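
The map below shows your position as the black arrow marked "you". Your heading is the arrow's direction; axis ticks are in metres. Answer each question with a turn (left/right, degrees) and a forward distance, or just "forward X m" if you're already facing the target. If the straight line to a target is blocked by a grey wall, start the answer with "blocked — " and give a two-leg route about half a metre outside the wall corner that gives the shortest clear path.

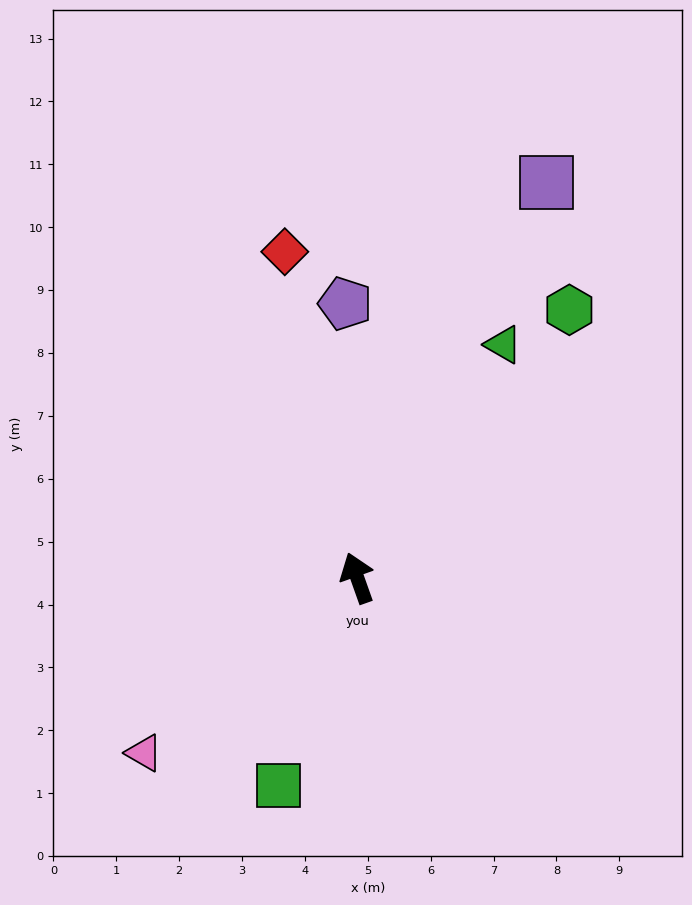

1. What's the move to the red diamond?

turn right 7°, forward 5.3 m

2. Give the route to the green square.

turn left 140°, forward 3.5 m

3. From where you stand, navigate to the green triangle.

turn right 52°, forward 4.4 m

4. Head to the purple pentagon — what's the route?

turn right 17°, forward 4.4 m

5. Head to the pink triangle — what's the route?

turn left 110°, forward 4.4 m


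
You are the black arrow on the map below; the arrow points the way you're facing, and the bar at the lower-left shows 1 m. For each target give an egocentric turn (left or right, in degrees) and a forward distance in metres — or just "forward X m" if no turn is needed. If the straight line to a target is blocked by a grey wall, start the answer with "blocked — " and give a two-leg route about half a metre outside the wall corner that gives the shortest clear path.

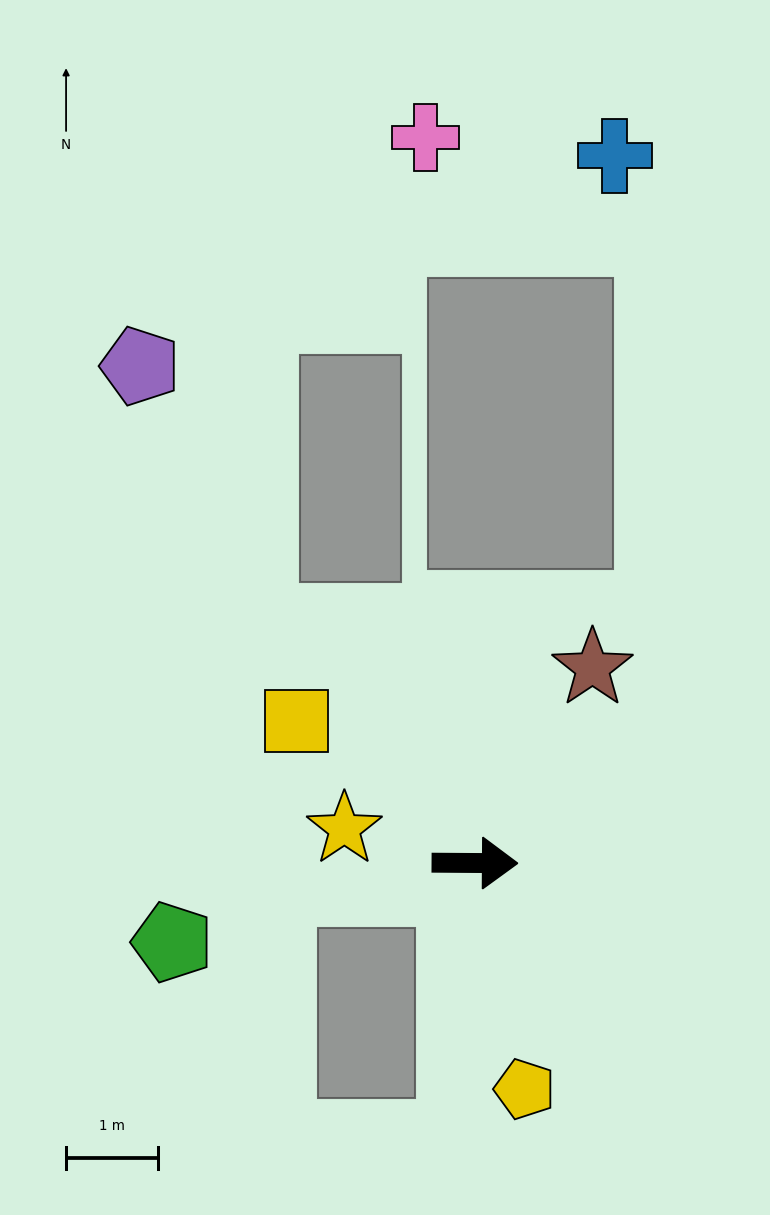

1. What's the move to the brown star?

turn left 59°, forward 2.5 m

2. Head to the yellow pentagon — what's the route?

turn right 77°, forward 2.5 m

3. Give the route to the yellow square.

turn left 142°, forward 2.5 m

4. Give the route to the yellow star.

turn left 166°, forward 1.5 m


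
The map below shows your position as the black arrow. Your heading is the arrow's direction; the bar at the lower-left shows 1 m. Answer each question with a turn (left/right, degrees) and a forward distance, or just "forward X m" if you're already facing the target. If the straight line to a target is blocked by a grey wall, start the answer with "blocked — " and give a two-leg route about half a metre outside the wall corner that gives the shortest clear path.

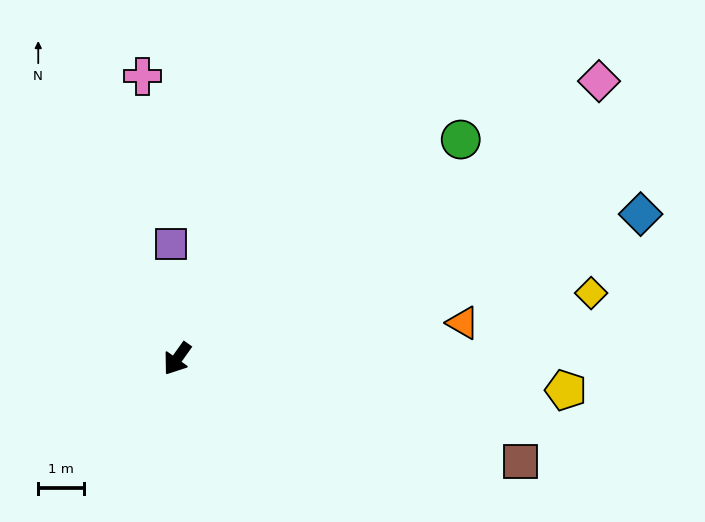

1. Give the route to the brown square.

turn left 109°, forward 7.8 m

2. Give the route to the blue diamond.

turn left 143°, forward 10.6 m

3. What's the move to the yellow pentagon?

turn left 121°, forward 8.5 m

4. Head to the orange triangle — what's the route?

turn left 133°, forward 6.3 m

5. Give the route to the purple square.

turn right 142°, forward 2.5 m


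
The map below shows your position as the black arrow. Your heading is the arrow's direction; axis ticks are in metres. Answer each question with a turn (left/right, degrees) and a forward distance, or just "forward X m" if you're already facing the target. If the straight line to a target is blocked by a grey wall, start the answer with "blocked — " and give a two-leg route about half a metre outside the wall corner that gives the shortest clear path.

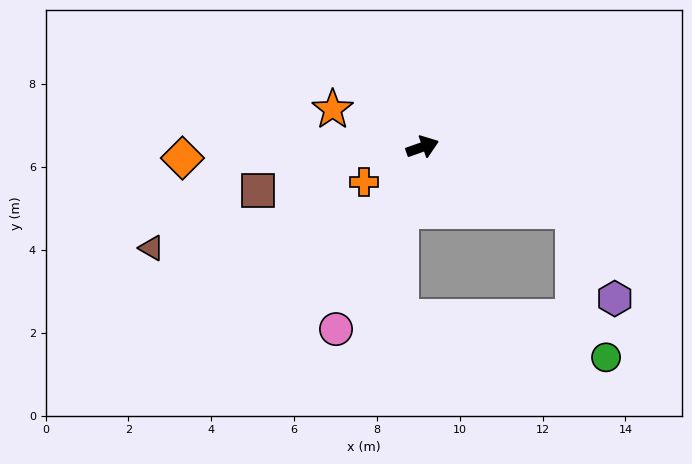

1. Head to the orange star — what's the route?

turn left 138°, forward 2.4 m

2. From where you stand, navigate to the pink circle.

turn right 135°, forward 4.9 m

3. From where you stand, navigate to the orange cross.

turn right 169°, forward 1.6 m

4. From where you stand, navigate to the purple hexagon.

blocked — turn right 43°, forward 3.9 m, then turn right 41°, forward 2.3 m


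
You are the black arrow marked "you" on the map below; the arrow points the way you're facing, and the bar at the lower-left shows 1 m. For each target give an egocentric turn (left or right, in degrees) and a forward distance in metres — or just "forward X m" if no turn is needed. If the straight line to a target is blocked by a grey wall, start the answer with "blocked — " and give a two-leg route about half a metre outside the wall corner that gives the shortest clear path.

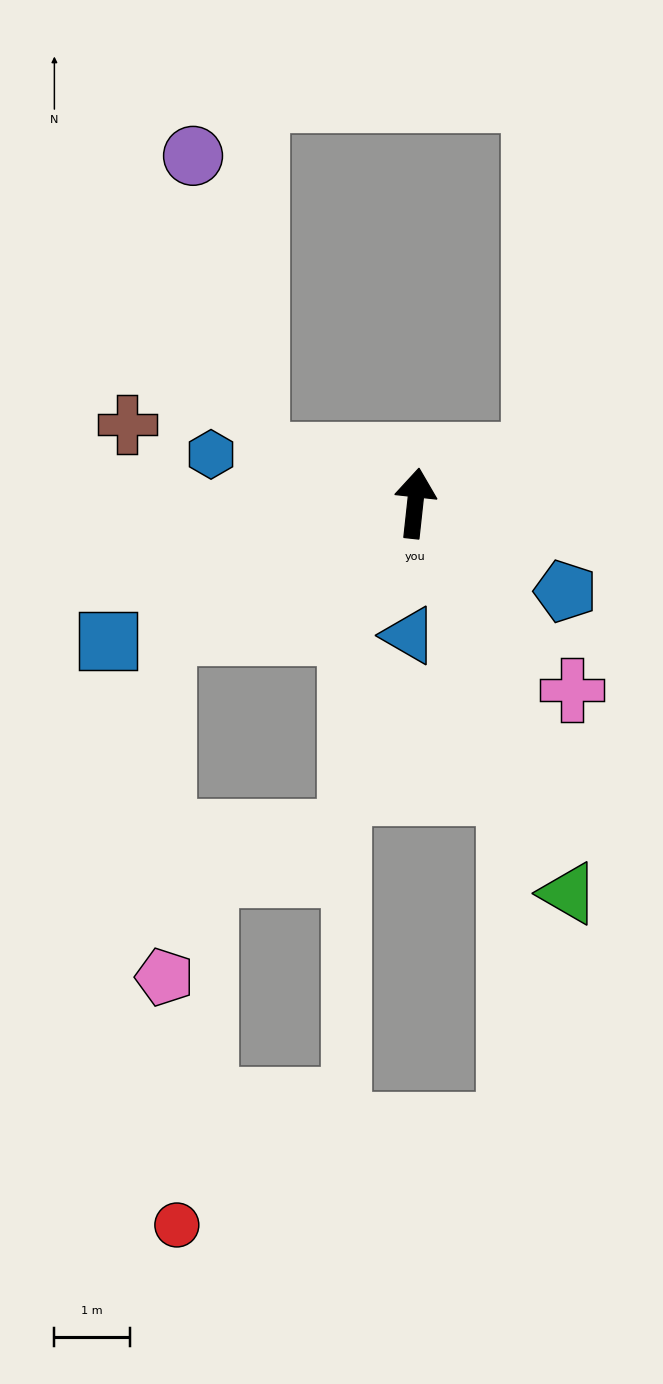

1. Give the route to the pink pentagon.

blocked — turn left 123°, forward 3.7 m, then turn left 63°, forward 4.6 m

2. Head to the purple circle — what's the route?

blocked — turn left 79°, forward 2.2 m, then turn right 61°, forward 4.0 m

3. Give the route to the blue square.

turn left 120°, forward 4.5 m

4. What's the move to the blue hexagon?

turn left 83°, forward 2.8 m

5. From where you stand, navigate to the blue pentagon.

turn right 114°, forward 2.3 m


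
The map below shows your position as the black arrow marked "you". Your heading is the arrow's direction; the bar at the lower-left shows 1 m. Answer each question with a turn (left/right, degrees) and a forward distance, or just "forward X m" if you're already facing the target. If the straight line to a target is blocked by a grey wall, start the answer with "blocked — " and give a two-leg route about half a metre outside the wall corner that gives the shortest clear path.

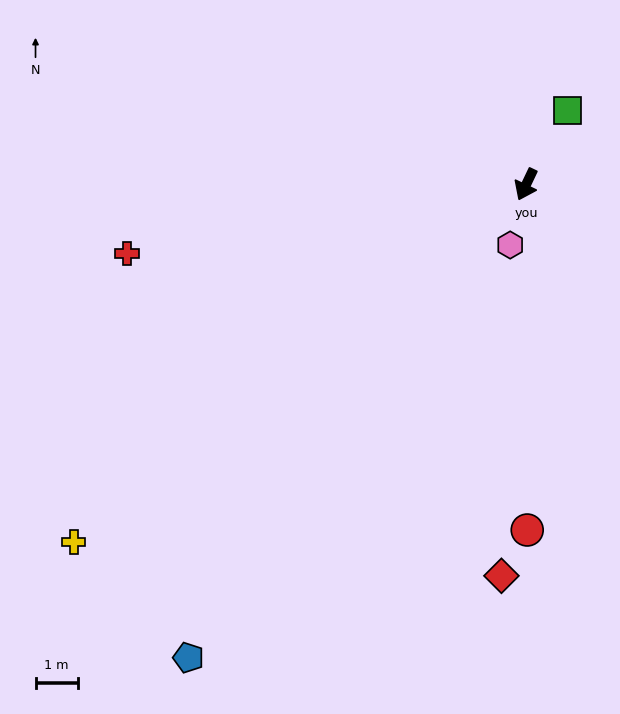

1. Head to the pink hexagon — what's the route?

turn left 11°, forward 1.5 m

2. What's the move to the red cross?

turn right 55°, forward 9.6 m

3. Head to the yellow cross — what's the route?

turn right 26°, forward 13.6 m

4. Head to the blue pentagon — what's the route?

turn right 10°, forward 13.8 m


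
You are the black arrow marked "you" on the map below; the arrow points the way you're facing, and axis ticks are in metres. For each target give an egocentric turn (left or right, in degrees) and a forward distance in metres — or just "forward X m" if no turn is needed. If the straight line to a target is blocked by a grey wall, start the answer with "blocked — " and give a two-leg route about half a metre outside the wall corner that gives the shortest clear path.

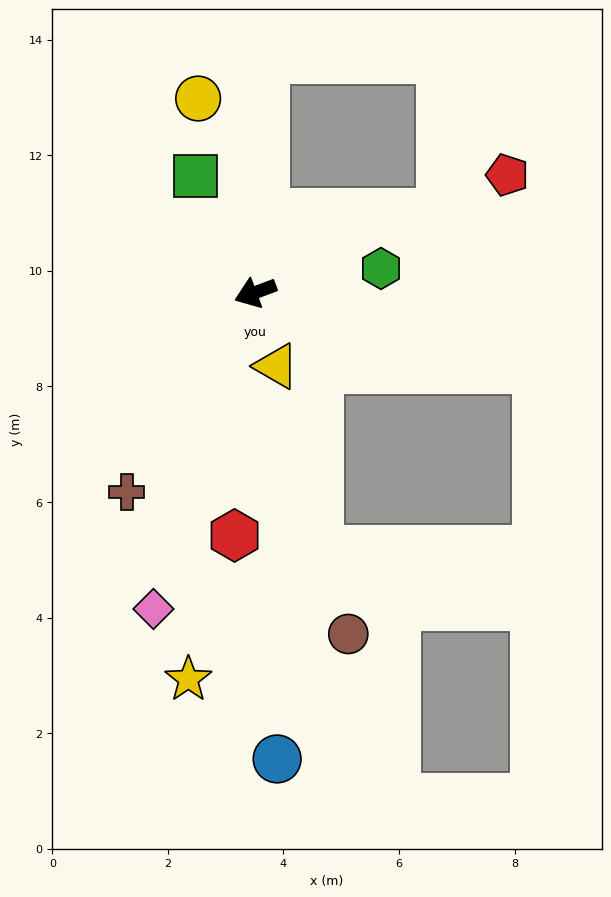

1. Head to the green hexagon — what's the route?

turn left 170°, forward 2.2 m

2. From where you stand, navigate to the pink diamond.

turn left 52°, forward 5.8 m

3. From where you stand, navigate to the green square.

turn right 83°, forward 2.3 m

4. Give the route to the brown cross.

turn left 37°, forward 4.1 m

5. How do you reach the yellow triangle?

turn left 85°, forward 1.3 m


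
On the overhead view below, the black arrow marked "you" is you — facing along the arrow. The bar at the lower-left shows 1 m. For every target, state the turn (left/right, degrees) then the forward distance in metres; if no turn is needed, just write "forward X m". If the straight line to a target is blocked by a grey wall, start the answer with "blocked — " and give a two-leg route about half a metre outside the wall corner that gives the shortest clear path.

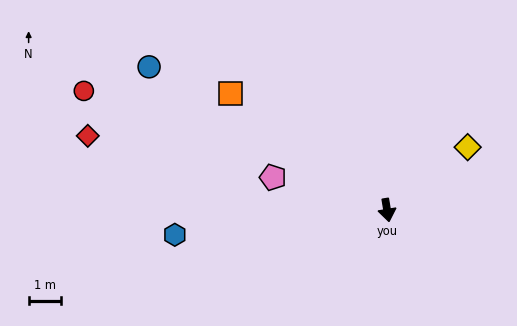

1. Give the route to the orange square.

turn right 136°, forward 6.0 m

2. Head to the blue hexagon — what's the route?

turn right 93°, forward 6.6 m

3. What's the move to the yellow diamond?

turn left 119°, forward 3.2 m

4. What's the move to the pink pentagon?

turn right 115°, forward 3.7 m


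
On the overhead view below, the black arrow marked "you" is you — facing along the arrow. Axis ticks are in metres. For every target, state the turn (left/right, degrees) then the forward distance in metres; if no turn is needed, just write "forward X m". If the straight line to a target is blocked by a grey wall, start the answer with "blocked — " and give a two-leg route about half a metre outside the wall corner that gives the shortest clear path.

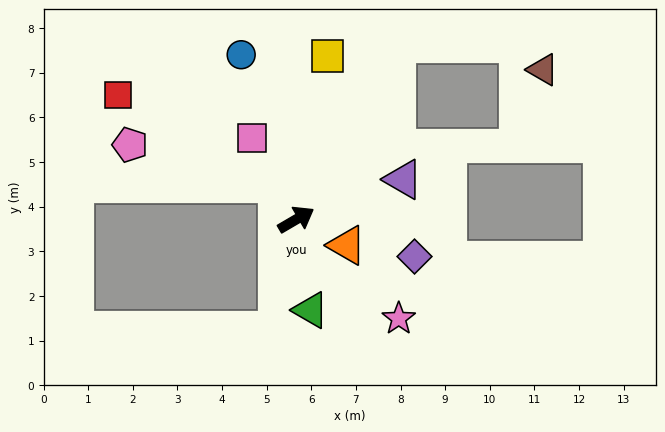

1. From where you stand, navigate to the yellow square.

turn left 49°, forward 3.7 m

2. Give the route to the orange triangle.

turn right 57°, forward 1.3 m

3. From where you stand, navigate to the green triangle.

turn right 111°, forward 2.1 m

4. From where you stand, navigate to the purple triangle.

turn right 10°, forward 2.6 m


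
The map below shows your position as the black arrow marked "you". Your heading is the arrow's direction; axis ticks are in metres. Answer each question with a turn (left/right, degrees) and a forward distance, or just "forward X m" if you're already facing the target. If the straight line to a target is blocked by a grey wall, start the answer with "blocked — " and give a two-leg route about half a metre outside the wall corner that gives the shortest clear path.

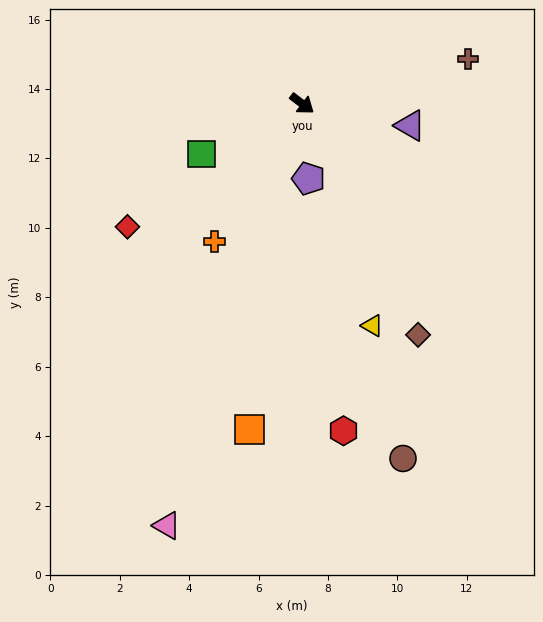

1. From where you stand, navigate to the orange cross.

turn right 85°, forward 4.7 m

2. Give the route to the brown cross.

turn left 52°, forward 4.9 m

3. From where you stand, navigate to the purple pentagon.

turn right 48°, forward 2.2 m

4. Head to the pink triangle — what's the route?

turn right 70°, forward 12.8 m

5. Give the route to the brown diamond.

turn right 26°, forward 7.4 m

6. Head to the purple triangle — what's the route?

turn left 26°, forward 3.2 m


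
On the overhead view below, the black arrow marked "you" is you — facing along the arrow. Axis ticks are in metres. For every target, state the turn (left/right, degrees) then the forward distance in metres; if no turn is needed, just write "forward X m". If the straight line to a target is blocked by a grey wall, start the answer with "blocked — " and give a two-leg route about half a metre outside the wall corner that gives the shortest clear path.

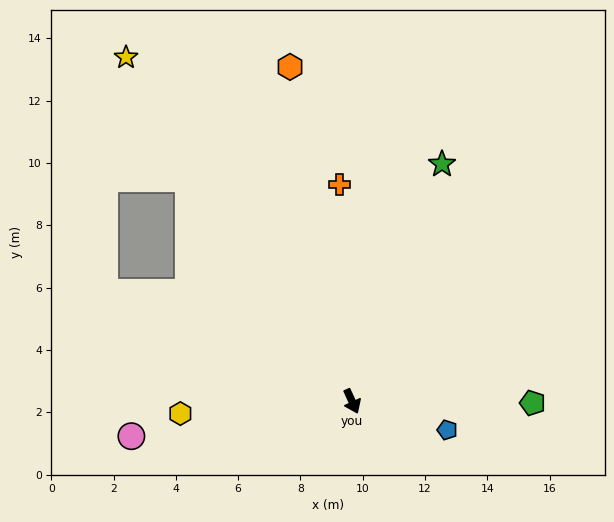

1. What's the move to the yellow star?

turn right 171°, forward 13.2 m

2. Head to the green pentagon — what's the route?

turn left 65°, forward 5.8 m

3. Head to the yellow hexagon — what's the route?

turn right 110°, forward 5.5 m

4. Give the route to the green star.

turn left 135°, forward 8.1 m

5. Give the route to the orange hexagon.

turn left 166°, forward 10.9 m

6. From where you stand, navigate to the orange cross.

turn left 159°, forward 7.0 m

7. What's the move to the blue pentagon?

turn left 49°, forward 3.2 m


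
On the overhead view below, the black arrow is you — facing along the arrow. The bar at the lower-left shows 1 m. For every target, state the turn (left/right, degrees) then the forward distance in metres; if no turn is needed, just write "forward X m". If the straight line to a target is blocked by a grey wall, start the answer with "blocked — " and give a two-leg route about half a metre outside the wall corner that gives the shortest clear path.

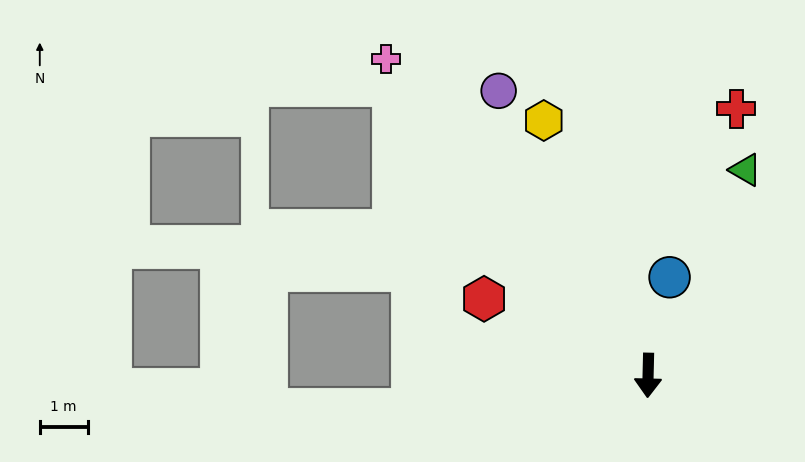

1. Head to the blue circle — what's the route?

turn left 169°, forward 2.1 m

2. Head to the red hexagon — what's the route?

turn right 114°, forward 3.8 m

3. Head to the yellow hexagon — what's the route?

turn right 156°, forward 5.8 m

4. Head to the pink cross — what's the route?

turn right 139°, forward 8.6 m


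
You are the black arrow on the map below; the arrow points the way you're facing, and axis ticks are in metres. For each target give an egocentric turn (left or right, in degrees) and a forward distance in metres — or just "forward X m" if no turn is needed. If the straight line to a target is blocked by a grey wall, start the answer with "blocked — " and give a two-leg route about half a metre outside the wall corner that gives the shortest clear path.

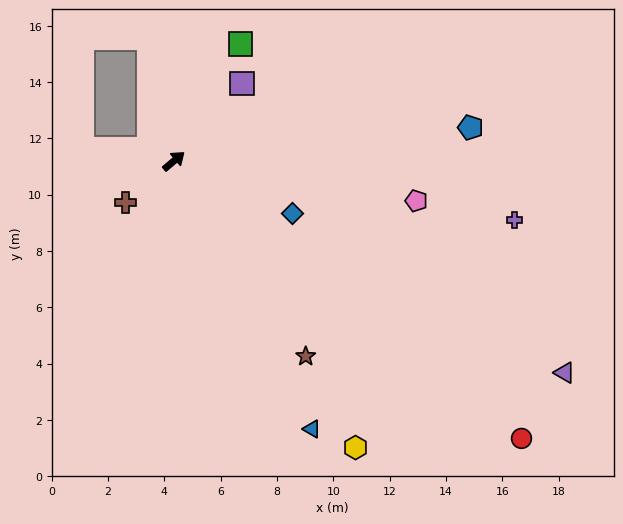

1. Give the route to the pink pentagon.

turn right 49°, forward 8.7 m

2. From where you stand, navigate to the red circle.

turn right 79°, forward 15.8 m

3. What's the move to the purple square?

turn left 9°, forward 3.7 m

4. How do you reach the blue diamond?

turn right 64°, forward 4.6 m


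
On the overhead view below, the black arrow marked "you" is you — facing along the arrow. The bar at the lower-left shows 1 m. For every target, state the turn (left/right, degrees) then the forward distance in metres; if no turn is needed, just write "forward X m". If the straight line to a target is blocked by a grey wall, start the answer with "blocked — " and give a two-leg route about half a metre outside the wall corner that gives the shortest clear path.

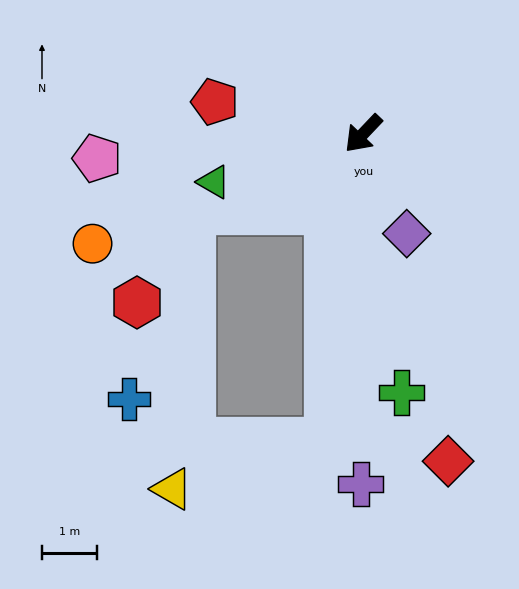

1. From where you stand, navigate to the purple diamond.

turn left 67°, forward 2.0 m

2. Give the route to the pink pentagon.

turn right 41°, forward 4.8 m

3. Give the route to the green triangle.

turn right 29°, forward 2.8 m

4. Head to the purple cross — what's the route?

turn left 43°, forward 6.3 m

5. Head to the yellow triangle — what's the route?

blocked — turn left 37°, forward 5.6 m, then turn right 66°, forward 3.0 m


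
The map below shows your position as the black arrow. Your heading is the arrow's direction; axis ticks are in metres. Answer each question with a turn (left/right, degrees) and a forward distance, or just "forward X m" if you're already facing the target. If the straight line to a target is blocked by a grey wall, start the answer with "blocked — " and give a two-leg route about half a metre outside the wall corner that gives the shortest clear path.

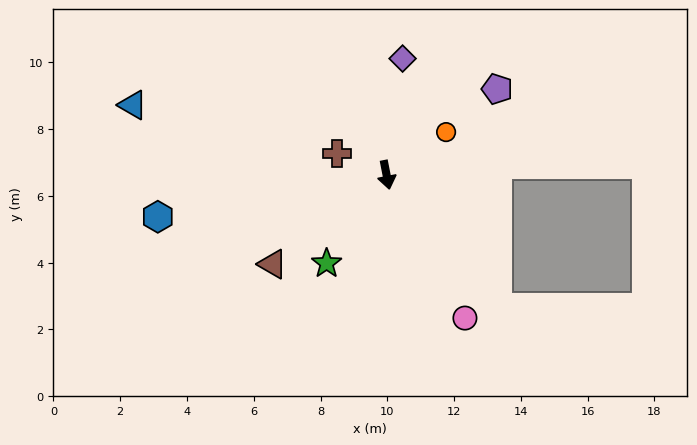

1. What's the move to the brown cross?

turn right 125°, forward 1.6 m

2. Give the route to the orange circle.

turn left 115°, forward 2.2 m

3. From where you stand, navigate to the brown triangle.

turn right 63°, forward 4.3 m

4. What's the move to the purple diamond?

turn left 161°, forward 3.5 m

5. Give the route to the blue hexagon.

turn right 91°, forward 7.0 m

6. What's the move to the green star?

turn right 45°, forward 3.2 m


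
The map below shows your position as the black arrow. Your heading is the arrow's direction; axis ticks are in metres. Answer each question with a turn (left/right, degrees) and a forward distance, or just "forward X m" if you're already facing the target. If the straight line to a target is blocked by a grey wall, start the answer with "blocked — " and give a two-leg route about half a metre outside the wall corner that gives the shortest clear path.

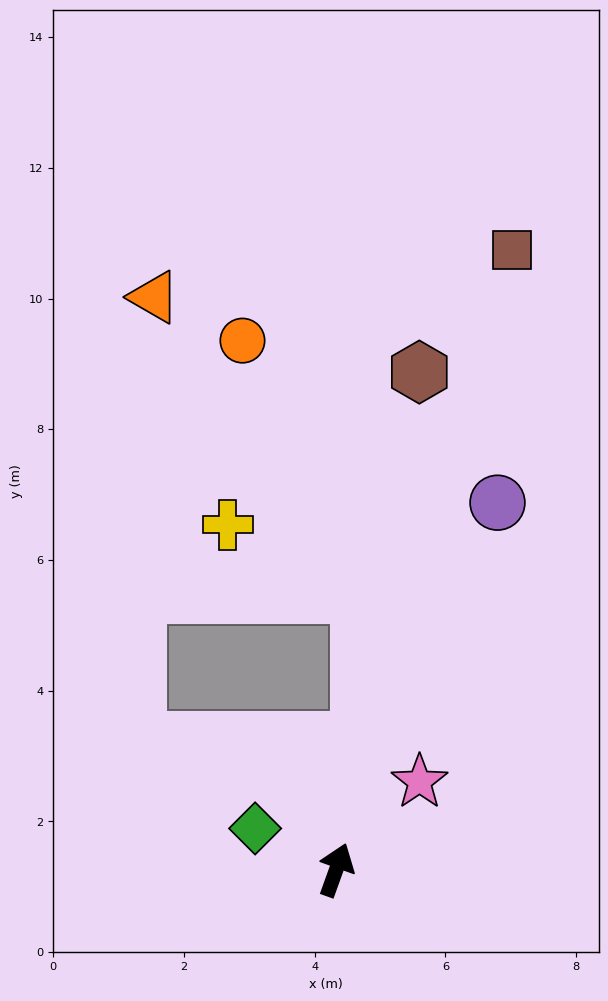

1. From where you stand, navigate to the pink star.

turn right 24°, forward 1.9 m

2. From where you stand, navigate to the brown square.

turn left 4°, forward 9.9 m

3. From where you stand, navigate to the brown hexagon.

turn left 10°, forward 7.7 m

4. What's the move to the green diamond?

turn left 83°, forward 1.4 m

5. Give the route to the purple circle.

turn right 4°, forward 6.1 m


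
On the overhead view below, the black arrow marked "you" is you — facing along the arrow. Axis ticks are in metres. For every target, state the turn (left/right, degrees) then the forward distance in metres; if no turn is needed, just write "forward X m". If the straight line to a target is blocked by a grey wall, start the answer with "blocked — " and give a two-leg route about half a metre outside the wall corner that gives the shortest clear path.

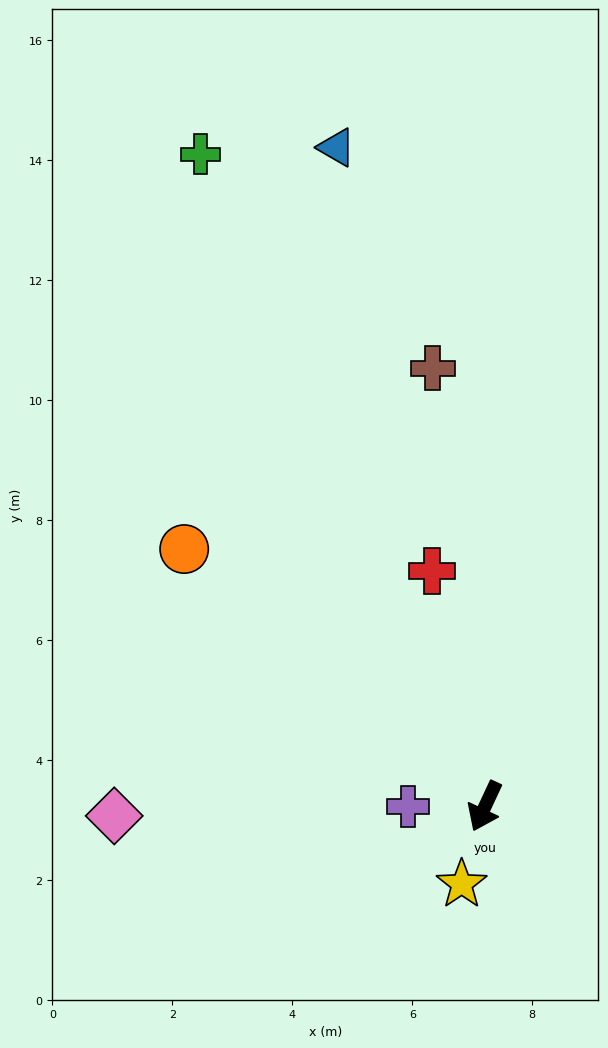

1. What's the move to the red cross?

turn right 142°, forward 4.0 m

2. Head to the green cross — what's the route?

turn right 131°, forward 11.9 m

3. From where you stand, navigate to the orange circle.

turn right 106°, forward 6.6 m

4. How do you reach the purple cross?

turn right 65°, forward 1.3 m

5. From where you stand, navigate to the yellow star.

turn left 8°, forward 1.4 m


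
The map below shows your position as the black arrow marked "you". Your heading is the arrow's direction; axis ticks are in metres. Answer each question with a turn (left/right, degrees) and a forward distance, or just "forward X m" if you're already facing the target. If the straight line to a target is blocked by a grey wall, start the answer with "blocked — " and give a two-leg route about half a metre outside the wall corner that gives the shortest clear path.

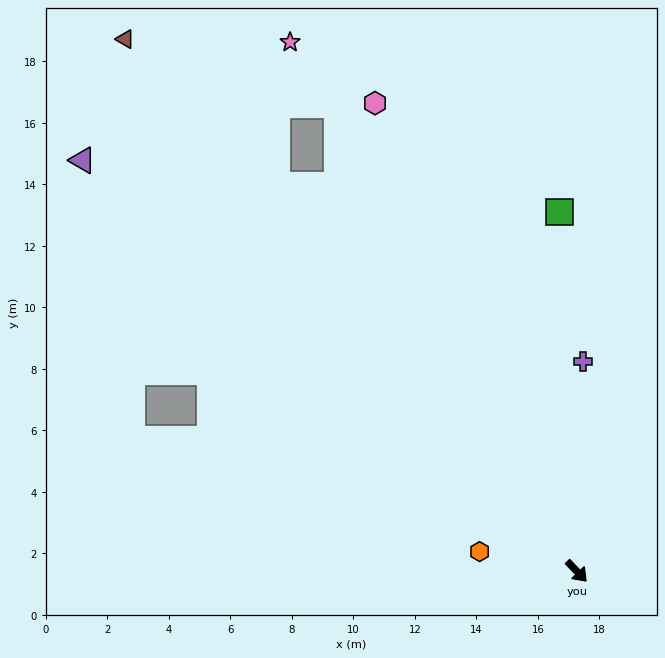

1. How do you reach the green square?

turn left 139°, forward 11.7 m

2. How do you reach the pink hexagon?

turn left 160°, forward 16.6 m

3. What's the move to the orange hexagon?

turn right 145°, forward 3.2 m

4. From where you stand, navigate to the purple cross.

turn left 135°, forward 6.8 m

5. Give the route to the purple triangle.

turn right 173°, forward 20.9 m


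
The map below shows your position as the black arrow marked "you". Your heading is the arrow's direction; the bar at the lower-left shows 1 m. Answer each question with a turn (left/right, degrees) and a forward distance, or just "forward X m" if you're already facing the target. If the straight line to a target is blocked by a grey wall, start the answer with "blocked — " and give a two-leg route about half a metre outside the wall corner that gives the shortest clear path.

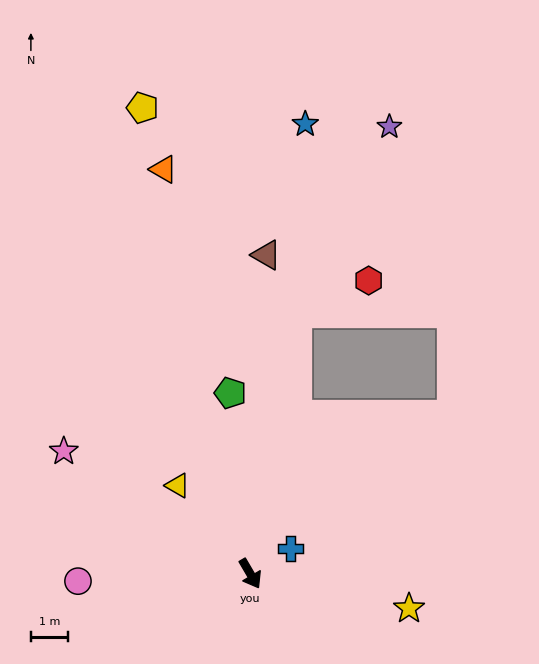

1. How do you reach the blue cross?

turn left 92°, forward 1.3 m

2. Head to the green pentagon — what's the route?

turn left 156°, forward 5.0 m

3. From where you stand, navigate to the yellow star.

turn left 47°, forward 4.4 m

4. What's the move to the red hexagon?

blocked — turn left 140°, forward 7.2 m, then turn right 56°, forward 2.2 m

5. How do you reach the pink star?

turn right 154°, forward 6.1 m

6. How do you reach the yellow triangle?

turn right 171°, forward 3.1 m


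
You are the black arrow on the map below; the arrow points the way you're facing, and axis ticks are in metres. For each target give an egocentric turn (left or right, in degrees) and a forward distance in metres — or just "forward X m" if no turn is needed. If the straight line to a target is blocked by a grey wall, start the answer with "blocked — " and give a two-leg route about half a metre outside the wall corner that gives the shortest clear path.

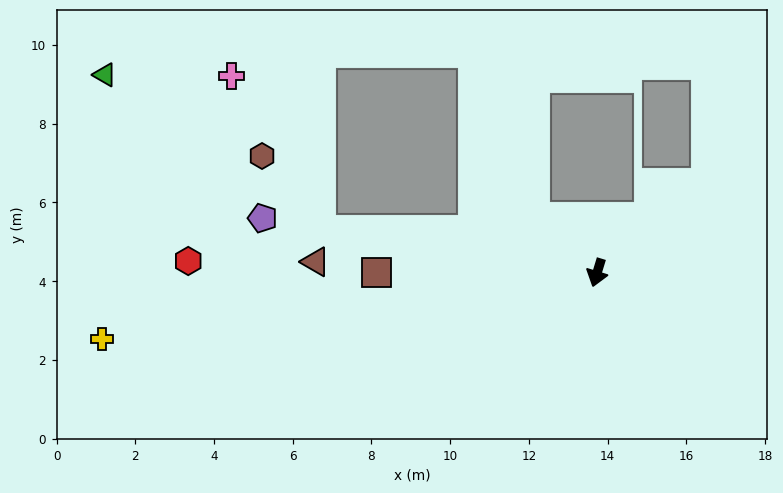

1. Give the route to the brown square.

turn right 73°, forward 5.6 m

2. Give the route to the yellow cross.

turn right 65°, forward 12.7 m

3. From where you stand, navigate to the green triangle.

blocked — turn right 82°, forward 7.1 m, then turn right 27°, forward 6.8 m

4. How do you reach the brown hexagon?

blocked — turn right 82°, forward 7.1 m, then turn right 44°, forward 2.4 m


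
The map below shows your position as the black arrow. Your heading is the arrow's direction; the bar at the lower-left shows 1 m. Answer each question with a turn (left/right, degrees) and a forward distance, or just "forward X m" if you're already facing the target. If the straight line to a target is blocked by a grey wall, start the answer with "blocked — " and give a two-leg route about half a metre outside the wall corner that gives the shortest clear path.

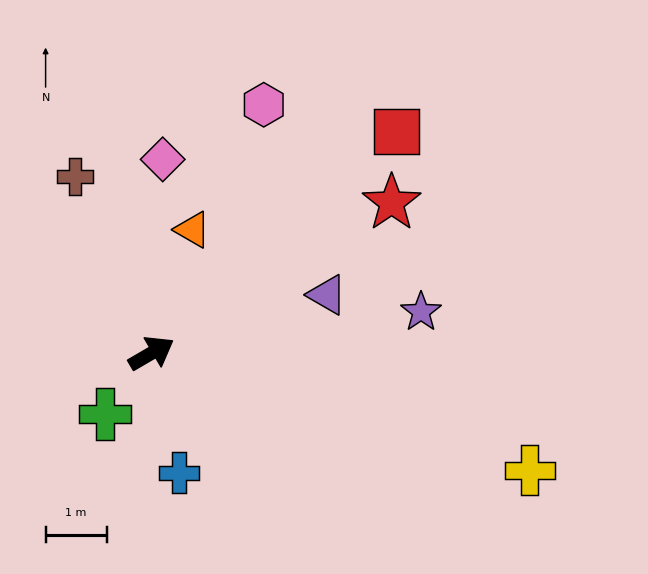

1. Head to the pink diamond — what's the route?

turn left 56°, forward 3.2 m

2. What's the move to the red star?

forward 4.6 m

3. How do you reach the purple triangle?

turn right 12°, forward 3.0 m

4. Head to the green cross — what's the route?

turn right 158°, forward 1.3 m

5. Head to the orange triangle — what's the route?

turn left 41°, forward 2.1 m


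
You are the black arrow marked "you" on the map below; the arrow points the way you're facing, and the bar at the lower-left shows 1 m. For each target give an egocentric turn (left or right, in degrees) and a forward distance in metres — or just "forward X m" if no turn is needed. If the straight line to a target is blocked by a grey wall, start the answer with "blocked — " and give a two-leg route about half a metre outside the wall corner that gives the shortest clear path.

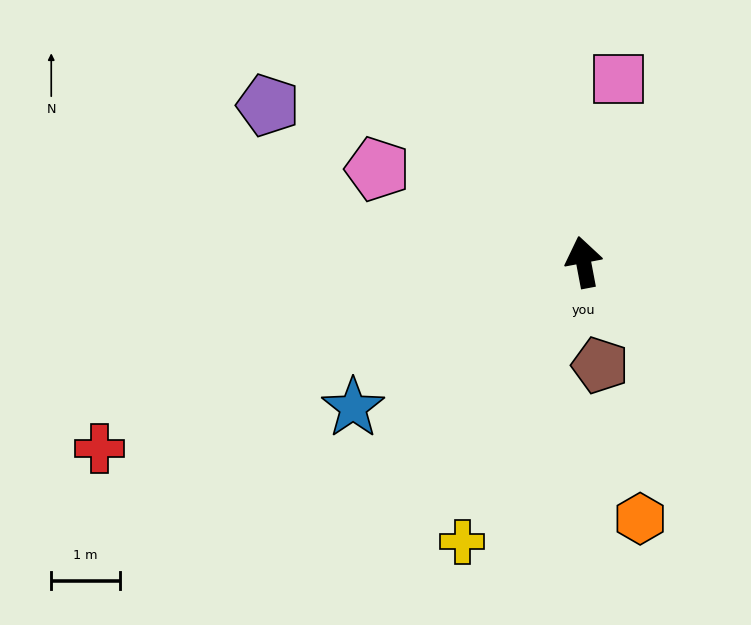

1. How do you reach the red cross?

turn left 100°, forward 7.6 m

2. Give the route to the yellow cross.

turn left 146°, forward 4.5 m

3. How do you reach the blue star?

turn left 112°, forward 4.0 m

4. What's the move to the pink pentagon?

turn left 55°, forward 3.3 m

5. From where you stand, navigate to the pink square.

turn right 22°, forward 2.7 m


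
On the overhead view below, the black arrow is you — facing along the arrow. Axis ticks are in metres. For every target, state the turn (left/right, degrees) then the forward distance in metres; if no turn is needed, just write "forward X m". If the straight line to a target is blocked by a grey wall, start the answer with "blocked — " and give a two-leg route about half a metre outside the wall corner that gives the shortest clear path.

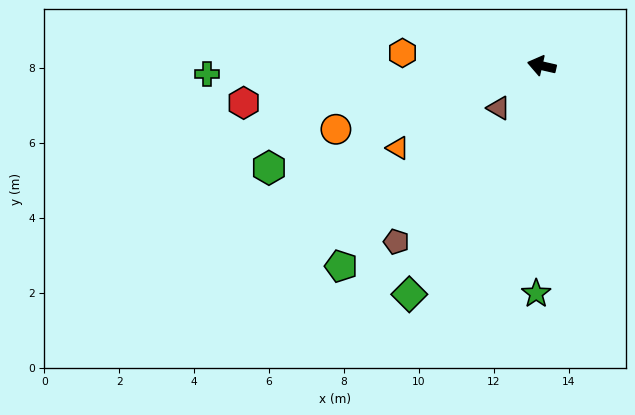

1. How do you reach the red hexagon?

turn left 20°, forward 8.0 m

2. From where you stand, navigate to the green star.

turn left 101°, forward 6.1 m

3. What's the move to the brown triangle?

turn left 57°, forward 1.6 m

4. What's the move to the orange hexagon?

turn left 8°, forward 3.7 m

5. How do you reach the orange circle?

turn left 30°, forward 5.7 m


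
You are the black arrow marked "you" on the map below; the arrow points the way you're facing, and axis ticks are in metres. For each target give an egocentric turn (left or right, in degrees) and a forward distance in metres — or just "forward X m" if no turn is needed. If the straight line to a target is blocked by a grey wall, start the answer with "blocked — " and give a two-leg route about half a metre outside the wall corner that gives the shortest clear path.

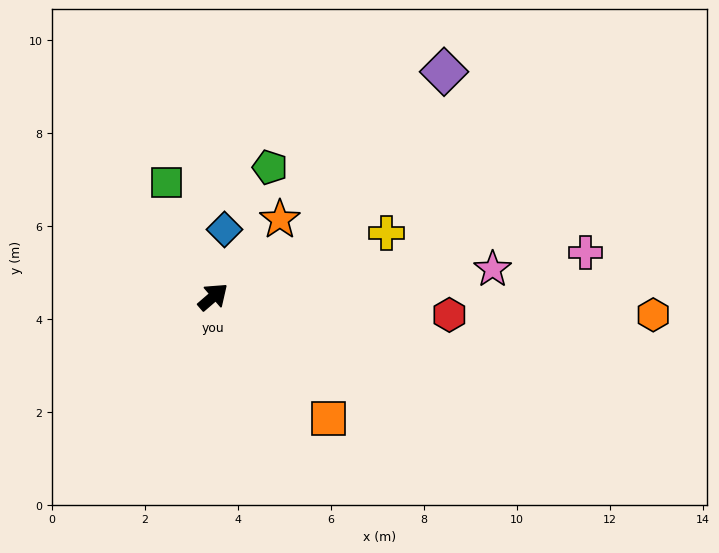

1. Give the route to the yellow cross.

turn right 21°, forward 4.0 m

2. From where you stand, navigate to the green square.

turn left 71°, forward 2.7 m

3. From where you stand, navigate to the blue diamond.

turn left 40°, forward 1.5 m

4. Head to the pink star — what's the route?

turn right 35°, forward 6.0 m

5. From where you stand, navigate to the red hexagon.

turn right 45°, forward 5.1 m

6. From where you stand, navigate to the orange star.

turn left 8°, forward 2.2 m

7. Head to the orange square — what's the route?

turn right 87°, forward 3.6 m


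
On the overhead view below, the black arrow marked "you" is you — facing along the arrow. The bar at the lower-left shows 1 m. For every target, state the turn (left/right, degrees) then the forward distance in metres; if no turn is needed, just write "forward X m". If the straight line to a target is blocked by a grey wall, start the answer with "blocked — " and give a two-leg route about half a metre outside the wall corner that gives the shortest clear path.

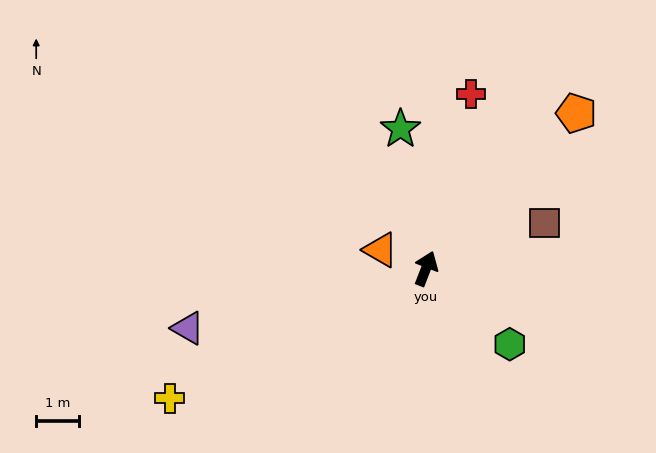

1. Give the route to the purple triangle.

turn left 125°, forward 5.7 m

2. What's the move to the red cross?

turn left 7°, forward 4.2 m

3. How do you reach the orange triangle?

turn left 89°, forward 1.1 m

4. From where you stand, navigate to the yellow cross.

turn left 138°, forward 6.7 m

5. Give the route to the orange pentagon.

turn right 23°, forward 5.0 m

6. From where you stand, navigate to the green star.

turn left 32°, forward 3.3 m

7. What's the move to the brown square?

turn right 48°, forward 3.0 m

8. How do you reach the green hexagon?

turn right 111°, forward 2.6 m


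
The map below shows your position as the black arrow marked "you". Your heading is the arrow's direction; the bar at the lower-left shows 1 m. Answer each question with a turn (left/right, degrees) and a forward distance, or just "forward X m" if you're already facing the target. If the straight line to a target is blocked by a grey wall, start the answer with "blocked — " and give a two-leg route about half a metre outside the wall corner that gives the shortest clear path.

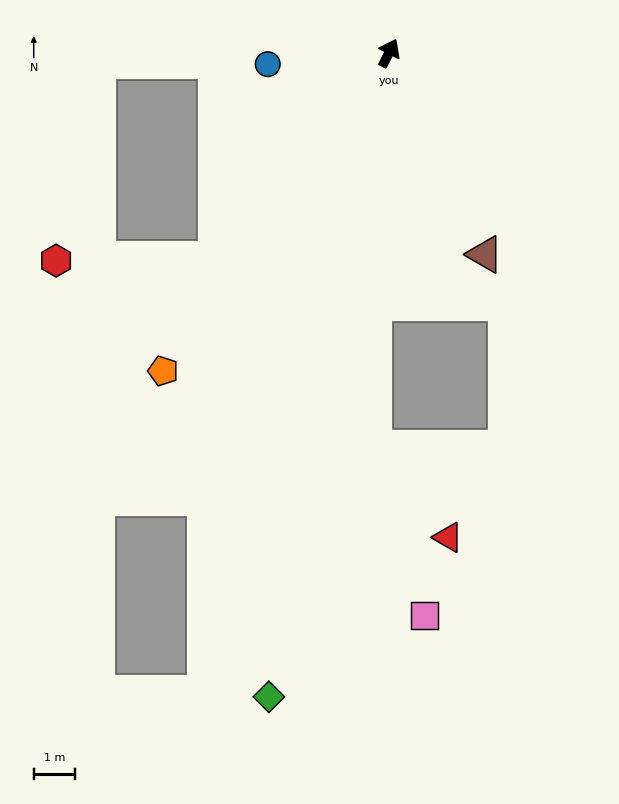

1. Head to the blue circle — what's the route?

turn left 122°, forward 2.9 m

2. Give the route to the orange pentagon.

turn left 172°, forward 9.4 m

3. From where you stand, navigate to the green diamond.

turn right 164°, forward 15.9 m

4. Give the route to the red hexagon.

blocked — turn left 167°, forward 6.5 m, then turn right 49°, forward 3.9 m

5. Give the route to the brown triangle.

turn right 128°, forward 5.4 m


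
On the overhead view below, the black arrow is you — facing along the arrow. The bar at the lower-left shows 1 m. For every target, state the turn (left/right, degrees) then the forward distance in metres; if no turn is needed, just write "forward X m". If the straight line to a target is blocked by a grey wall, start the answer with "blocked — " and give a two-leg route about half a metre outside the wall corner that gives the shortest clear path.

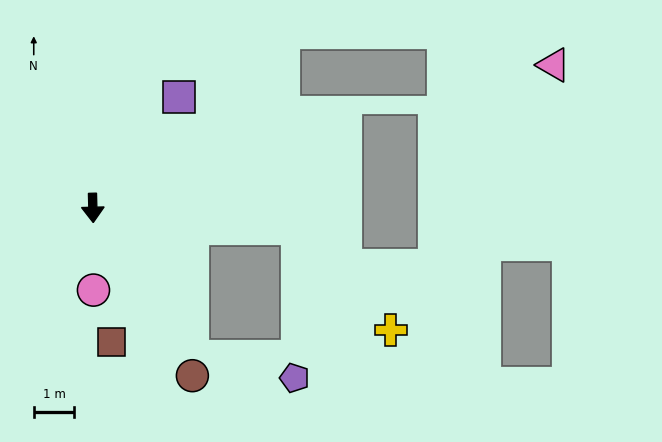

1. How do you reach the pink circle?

forward 2.0 m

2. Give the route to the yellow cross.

blocked — turn left 83°, forward 5.1 m, then turn right 42°, forward 3.4 m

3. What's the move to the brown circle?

turn left 29°, forward 4.8 m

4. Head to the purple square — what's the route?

turn left 140°, forward 3.5 m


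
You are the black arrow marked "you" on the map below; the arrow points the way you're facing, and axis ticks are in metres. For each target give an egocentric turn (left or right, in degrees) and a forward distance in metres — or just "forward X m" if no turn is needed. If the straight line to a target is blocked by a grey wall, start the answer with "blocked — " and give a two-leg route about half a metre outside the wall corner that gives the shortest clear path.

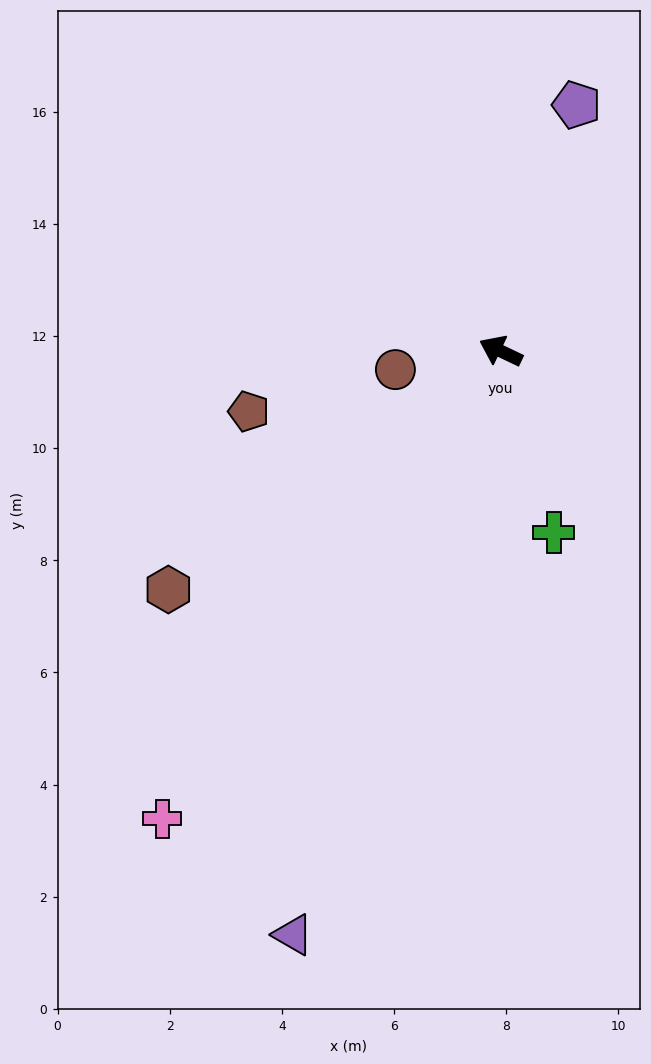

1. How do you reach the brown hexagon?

turn left 61°, forward 7.3 m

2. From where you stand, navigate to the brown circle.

turn left 36°, forward 1.9 m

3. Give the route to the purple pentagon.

turn right 82°, forward 4.6 m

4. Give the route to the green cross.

turn left 132°, forward 3.4 m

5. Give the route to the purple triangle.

turn left 96°, forward 11.0 m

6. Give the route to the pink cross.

turn left 80°, forward 10.3 m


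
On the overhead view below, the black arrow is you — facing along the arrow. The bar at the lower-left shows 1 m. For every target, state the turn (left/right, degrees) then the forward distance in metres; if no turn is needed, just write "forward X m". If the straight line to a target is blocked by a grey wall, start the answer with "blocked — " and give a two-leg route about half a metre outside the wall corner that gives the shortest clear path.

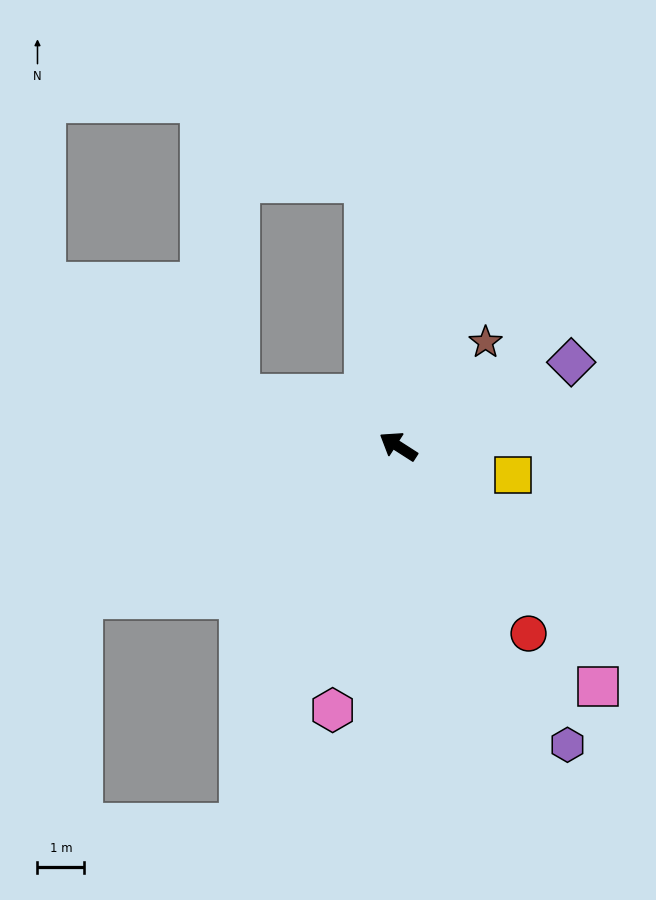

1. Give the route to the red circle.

turn left 158°, forward 4.9 m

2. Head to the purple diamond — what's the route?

turn right 121°, forward 4.1 m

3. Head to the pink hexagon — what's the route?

turn left 109°, forward 5.8 m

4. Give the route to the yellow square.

turn right 161°, forward 2.5 m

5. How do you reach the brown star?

turn right 97°, forward 2.9 m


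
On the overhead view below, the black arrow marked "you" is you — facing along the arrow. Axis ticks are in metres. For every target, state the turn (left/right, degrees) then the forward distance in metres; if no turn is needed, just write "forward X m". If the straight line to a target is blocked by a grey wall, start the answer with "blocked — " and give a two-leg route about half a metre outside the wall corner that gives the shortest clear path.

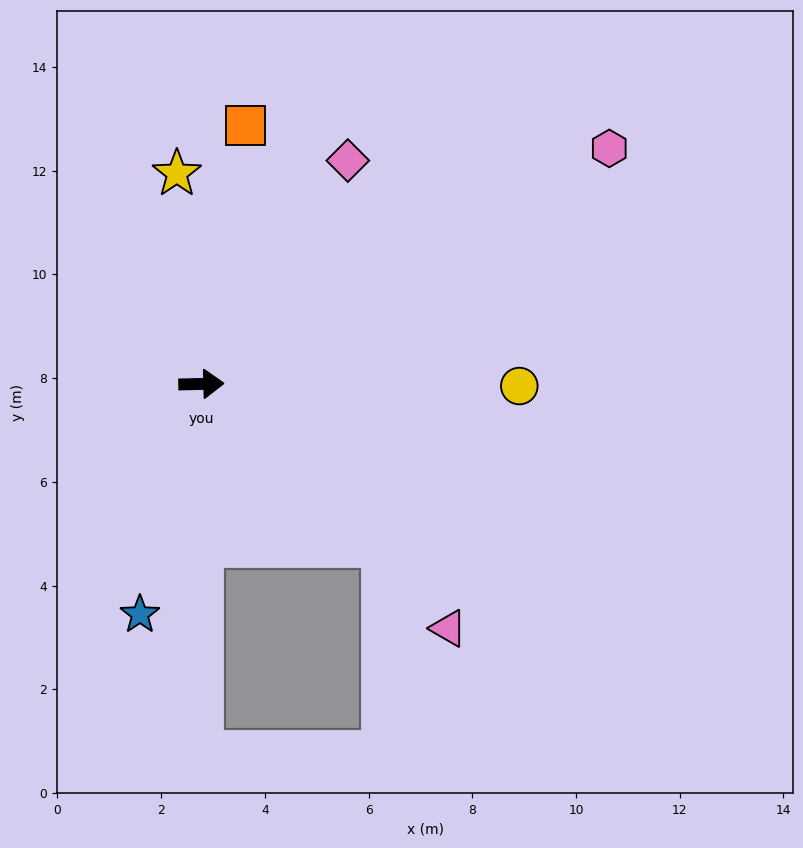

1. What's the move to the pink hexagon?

turn left 29°, forward 9.1 m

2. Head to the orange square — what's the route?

turn left 79°, forward 5.1 m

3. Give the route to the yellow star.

turn left 95°, forward 4.1 m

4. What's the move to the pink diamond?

turn left 55°, forward 5.2 m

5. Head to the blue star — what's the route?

turn right 106°, forward 4.6 m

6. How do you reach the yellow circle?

forward 6.1 m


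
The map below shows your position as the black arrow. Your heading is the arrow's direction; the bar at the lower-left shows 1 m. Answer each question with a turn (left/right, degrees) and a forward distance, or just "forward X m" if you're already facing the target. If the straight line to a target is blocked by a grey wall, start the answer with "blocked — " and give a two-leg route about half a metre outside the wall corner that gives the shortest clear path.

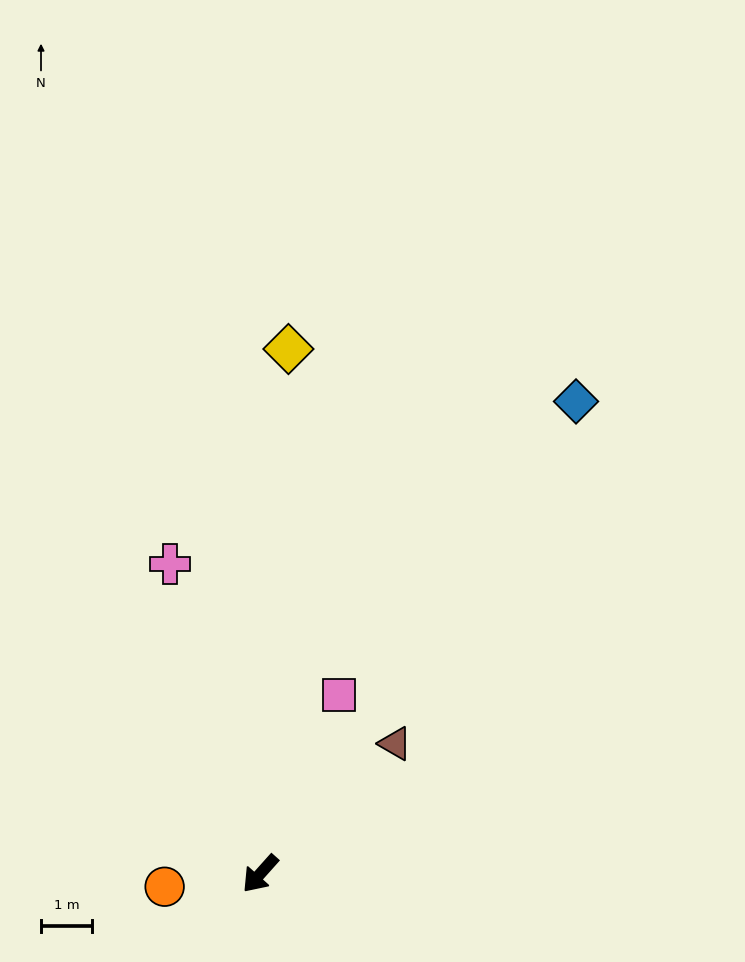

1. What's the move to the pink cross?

turn right 122°, forward 6.4 m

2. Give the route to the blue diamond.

turn right 172°, forward 11.2 m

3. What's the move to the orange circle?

turn right 40°, forward 1.9 m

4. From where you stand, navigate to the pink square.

turn right 162°, forward 3.9 m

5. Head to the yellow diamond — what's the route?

turn right 141°, forward 10.4 m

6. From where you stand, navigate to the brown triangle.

turn left 176°, forward 3.7 m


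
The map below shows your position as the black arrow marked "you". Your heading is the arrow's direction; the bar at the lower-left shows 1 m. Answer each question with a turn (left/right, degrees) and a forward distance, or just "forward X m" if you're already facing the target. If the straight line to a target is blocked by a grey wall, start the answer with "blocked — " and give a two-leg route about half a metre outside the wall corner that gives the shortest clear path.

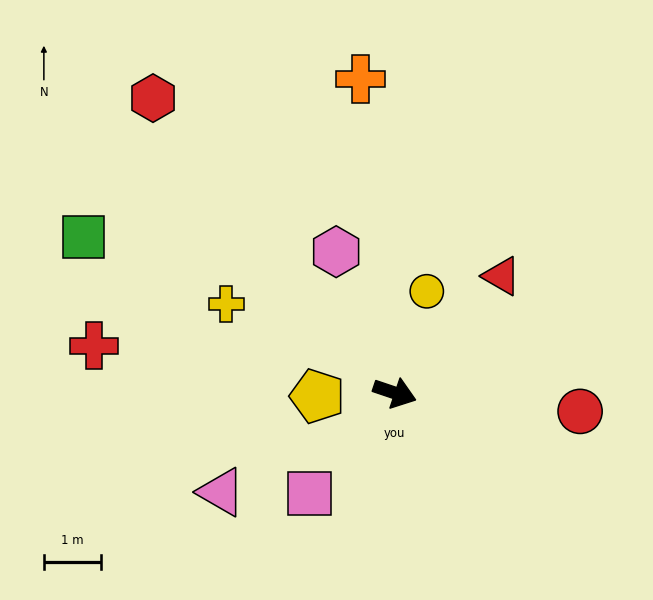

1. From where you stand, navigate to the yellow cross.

turn left 171°, forward 3.3 m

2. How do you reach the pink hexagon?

turn left 131°, forward 2.7 m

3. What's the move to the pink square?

turn right 112°, forward 2.3 m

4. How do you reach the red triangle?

turn left 66°, forward 2.7 m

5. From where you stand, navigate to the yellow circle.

turn left 91°, forward 1.8 m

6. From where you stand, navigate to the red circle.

turn left 13°, forward 3.2 m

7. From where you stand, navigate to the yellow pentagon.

turn right 159°, forward 1.3 m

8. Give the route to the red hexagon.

turn left 148°, forward 6.6 m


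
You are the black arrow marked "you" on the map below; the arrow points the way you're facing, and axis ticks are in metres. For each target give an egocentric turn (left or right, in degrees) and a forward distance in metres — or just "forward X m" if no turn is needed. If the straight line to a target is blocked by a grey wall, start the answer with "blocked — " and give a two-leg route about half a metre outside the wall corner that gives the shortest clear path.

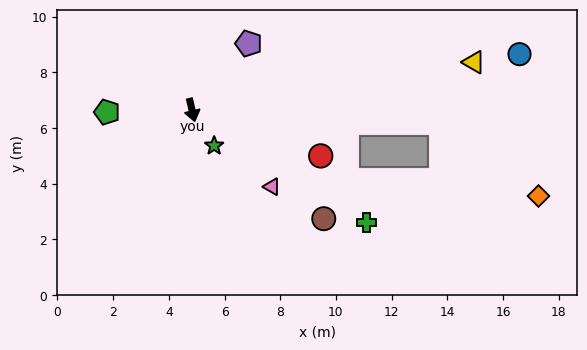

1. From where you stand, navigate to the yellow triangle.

turn left 86°, forward 10.3 m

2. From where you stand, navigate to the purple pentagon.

turn left 126°, forward 3.1 m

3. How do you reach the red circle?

turn left 57°, forward 4.9 m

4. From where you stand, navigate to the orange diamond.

blocked — turn left 74°, forward 8.9 m, then turn right 34°, forward 4.4 m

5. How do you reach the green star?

turn left 19°, forward 1.5 m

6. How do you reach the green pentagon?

turn right 102°, forward 3.1 m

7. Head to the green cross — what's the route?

turn left 44°, forward 7.5 m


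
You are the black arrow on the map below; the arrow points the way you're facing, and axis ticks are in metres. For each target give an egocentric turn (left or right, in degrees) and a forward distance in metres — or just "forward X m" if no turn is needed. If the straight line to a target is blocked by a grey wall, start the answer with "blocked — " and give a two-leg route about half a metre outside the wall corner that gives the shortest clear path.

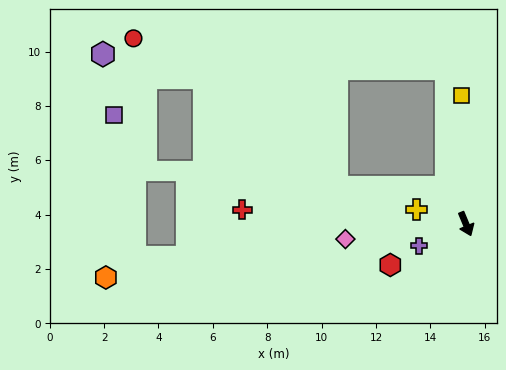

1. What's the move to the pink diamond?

turn right 105°, forward 4.5 m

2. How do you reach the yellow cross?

turn right 129°, forward 1.9 m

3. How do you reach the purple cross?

turn right 88°, forward 1.9 m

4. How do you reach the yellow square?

turn left 159°, forward 4.7 m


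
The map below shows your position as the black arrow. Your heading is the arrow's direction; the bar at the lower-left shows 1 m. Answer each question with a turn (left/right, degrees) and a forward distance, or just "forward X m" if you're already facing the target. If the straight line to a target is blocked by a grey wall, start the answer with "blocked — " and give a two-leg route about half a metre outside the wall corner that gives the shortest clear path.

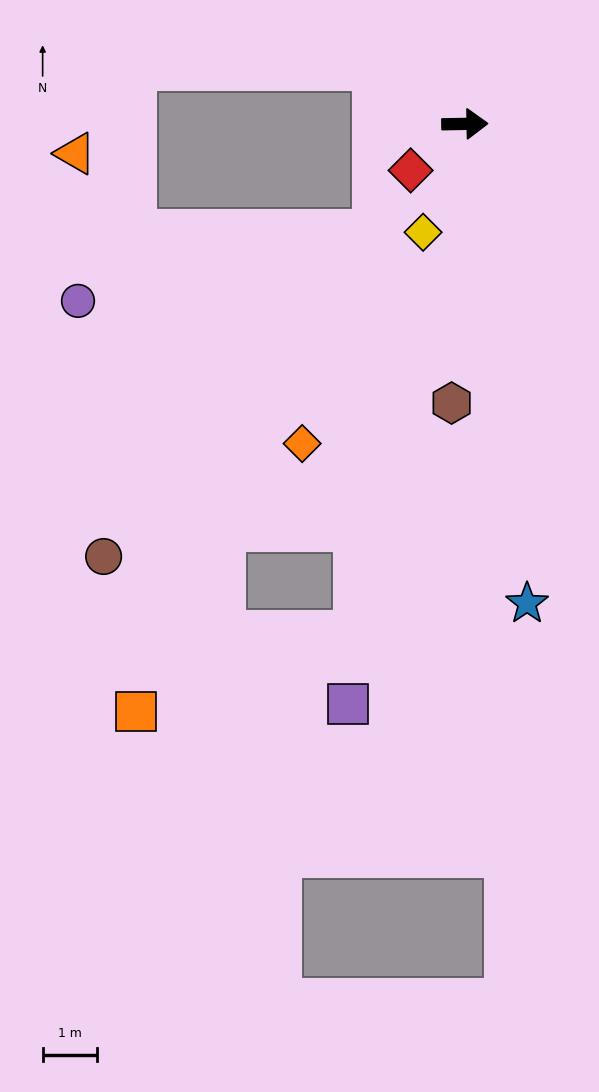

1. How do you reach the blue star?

turn right 84°, forward 8.9 m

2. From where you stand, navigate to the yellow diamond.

turn right 112°, forward 2.1 m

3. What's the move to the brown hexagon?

turn right 94°, forward 5.1 m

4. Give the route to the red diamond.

turn right 140°, forward 1.3 m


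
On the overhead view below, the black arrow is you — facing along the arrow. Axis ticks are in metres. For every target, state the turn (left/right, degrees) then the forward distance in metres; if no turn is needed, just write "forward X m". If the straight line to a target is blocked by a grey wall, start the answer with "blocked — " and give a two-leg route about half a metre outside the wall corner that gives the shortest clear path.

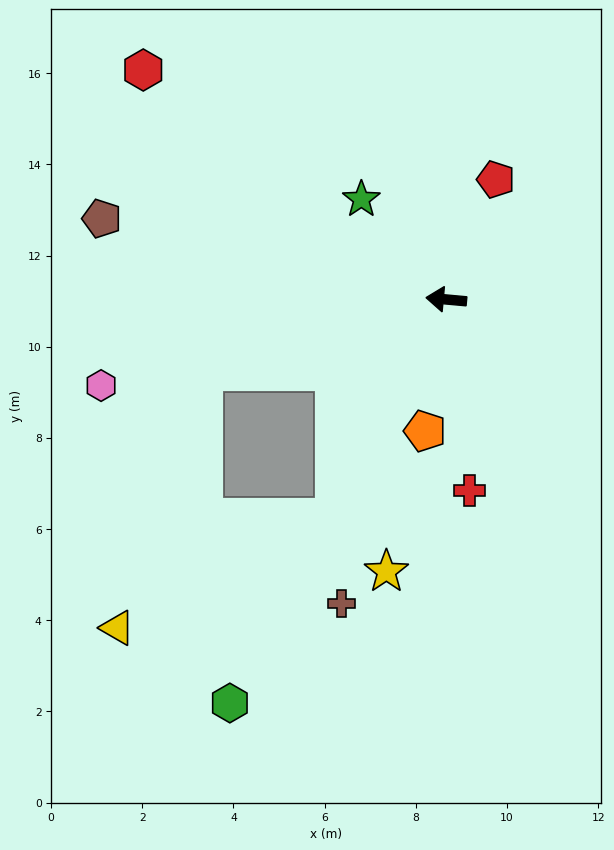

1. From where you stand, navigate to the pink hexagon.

turn left 19°, forward 7.8 m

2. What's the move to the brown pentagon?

turn right 8°, forward 7.8 m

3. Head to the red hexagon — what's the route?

turn right 32°, forward 8.3 m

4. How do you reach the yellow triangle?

blocked — turn left 68°, forward 5.4 m, then turn right 36°, forward 5.3 m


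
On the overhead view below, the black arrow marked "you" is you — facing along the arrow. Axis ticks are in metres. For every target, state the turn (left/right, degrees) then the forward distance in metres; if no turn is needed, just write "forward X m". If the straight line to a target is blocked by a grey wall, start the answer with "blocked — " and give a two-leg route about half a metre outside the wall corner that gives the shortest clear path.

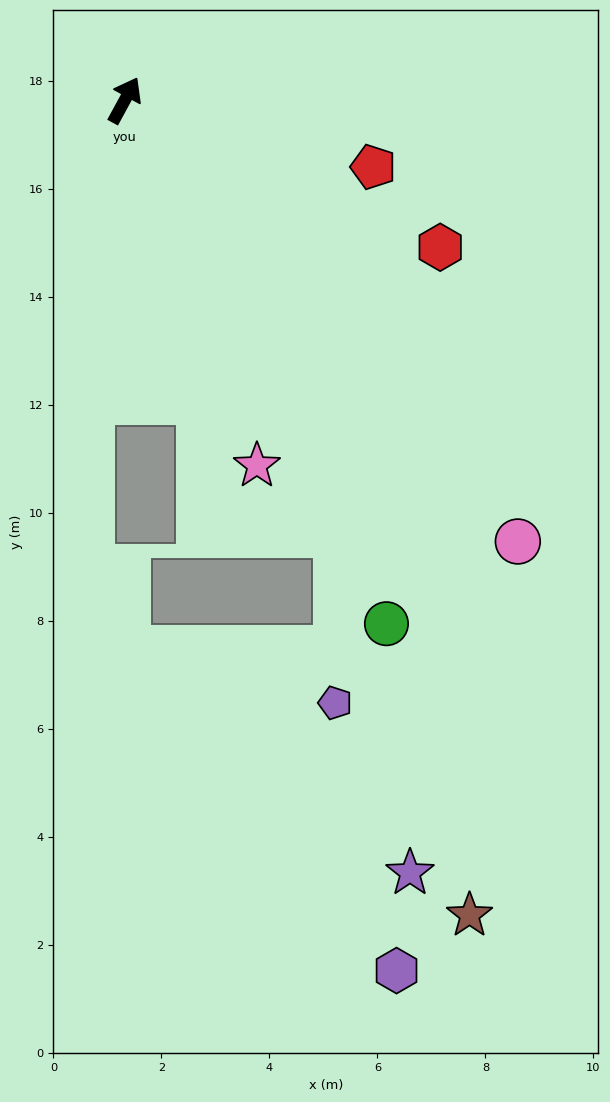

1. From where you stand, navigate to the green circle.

turn right 125°, forward 10.8 m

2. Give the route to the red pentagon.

turn right 76°, forward 4.8 m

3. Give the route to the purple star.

blocked — turn right 125°, forward 9.0 m, then turn right 14°, forward 6.4 m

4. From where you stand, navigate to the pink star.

turn right 132°, forward 7.2 m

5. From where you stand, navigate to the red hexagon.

turn right 86°, forward 6.4 m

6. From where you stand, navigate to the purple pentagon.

blocked — turn right 125°, forward 9.0 m, then turn right 27°, forward 3.1 m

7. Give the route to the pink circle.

turn right 110°, forward 10.9 m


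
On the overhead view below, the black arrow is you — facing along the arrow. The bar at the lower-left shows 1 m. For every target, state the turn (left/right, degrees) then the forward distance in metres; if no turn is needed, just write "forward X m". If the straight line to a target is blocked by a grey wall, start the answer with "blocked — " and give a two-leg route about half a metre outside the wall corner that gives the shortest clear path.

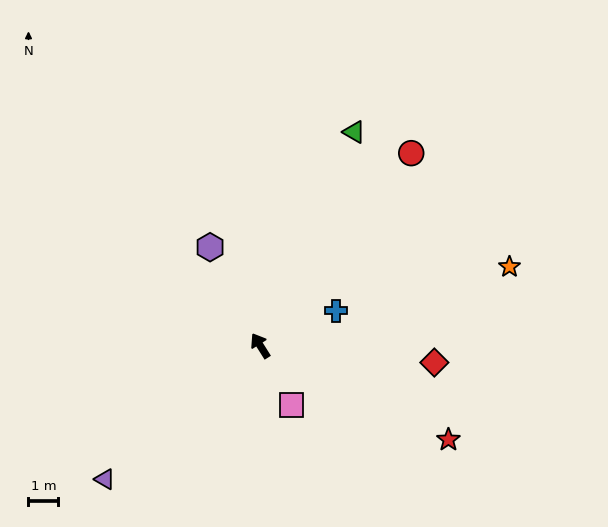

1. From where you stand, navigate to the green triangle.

turn right 56°, forward 7.8 m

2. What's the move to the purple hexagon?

turn right 5°, forward 3.7 m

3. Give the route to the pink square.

turn left 176°, forward 2.2 m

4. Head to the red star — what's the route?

turn right 149°, forward 7.0 m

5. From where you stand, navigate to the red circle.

turn right 70°, forward 8.2 m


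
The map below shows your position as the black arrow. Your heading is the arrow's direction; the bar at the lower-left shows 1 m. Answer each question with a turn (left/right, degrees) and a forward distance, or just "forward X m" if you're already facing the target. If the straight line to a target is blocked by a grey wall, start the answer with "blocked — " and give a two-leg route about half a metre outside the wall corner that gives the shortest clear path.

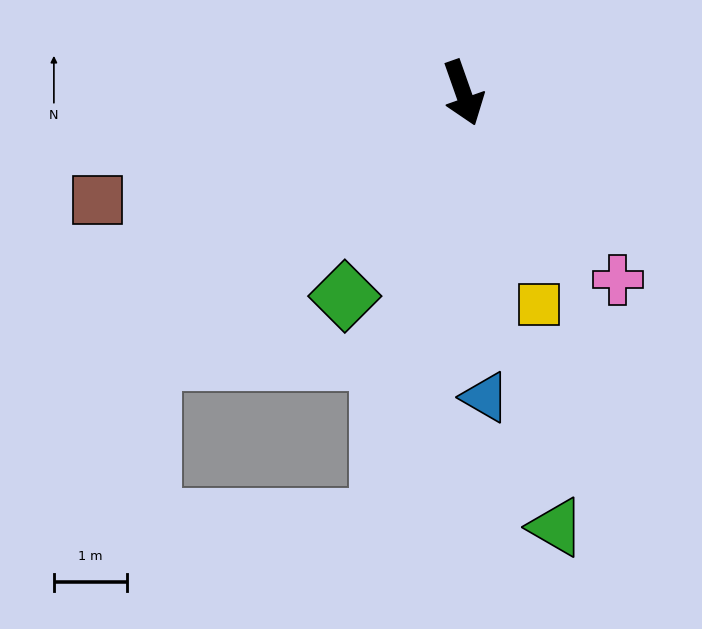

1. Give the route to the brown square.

turn right 93°, forward 5.2 m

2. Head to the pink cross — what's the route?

turn left 20°, forward 3.3 m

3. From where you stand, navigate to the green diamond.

turn right 50°, forward 3.2 m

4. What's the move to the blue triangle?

turn right 15°, forward 4.2 m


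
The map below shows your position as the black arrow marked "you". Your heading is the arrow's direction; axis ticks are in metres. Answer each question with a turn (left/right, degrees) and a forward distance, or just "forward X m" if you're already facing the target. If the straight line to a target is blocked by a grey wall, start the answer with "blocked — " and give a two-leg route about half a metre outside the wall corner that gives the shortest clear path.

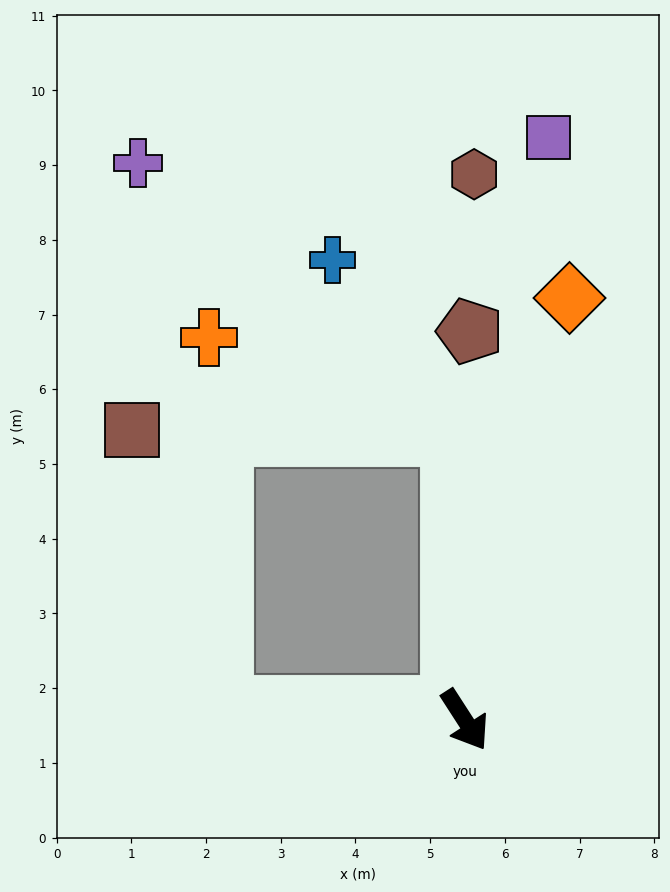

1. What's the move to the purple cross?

blocked — turn left 150°, forward 3.8 m, then turn left 46°, forward 5.6 m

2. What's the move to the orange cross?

blocked — turn left 150°, forward 3.8 m, then turn left 65°, forward 3.5 m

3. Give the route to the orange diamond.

turn left 133°, forward 5.8 m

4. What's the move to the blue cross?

blocked — turn left 150°, forward 3.8 m, then turn left 32°, forward 2.8 m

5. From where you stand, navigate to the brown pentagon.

turn left 146°, forward 5.2 m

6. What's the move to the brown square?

blocked — turn right 126°, forward 3.3 m, then turn right 69°, forward 3.9 m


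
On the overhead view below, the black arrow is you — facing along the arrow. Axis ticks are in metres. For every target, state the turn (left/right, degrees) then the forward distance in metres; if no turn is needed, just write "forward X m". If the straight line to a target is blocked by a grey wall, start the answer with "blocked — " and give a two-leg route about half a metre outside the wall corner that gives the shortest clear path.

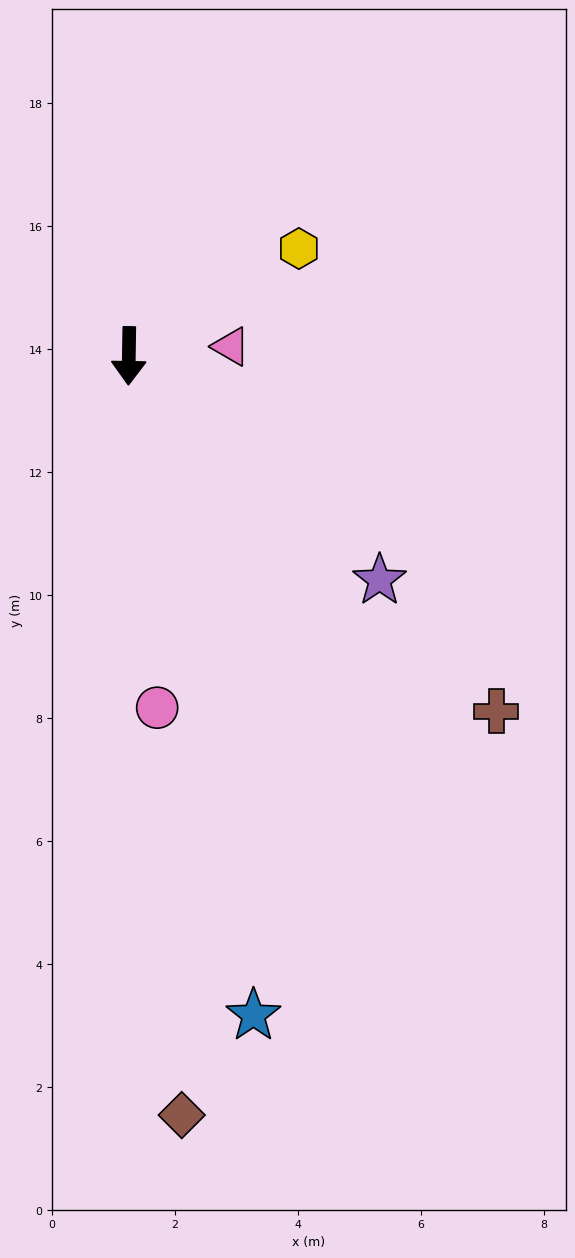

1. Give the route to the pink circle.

turn left 6°, forward 5.7 m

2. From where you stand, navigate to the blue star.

turn left 12°, forward 10.9 m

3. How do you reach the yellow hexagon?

turn left 123°, forward 3.3 m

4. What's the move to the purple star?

turn left 49°, forward 5.5 m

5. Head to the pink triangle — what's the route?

turn left 96°, forward 1.7 m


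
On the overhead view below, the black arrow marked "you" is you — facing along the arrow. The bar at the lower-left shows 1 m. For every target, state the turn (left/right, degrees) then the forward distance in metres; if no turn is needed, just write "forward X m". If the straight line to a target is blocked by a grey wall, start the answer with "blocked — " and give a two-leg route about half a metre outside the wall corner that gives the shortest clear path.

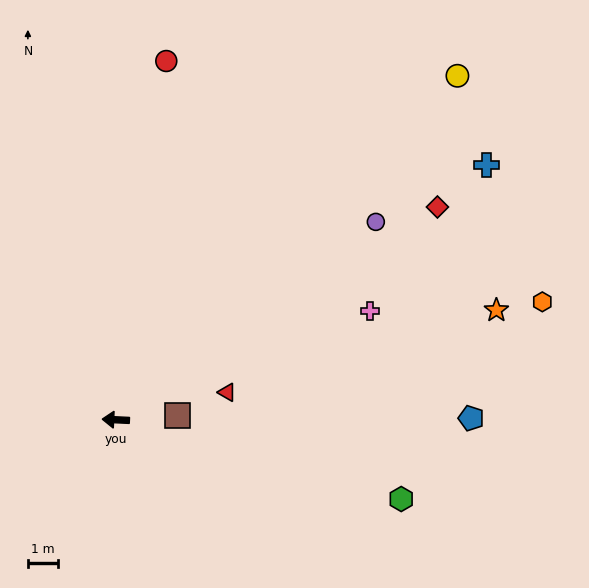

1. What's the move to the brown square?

turn right 174°, forward 2.1 m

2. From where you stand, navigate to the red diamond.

turn right 144°, forward 12.8 m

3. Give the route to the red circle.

turn right 95°, forward 12.0 m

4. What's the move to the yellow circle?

turn right 132°, forward 16.1 m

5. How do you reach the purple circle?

turn right 140°, forward 10.8 m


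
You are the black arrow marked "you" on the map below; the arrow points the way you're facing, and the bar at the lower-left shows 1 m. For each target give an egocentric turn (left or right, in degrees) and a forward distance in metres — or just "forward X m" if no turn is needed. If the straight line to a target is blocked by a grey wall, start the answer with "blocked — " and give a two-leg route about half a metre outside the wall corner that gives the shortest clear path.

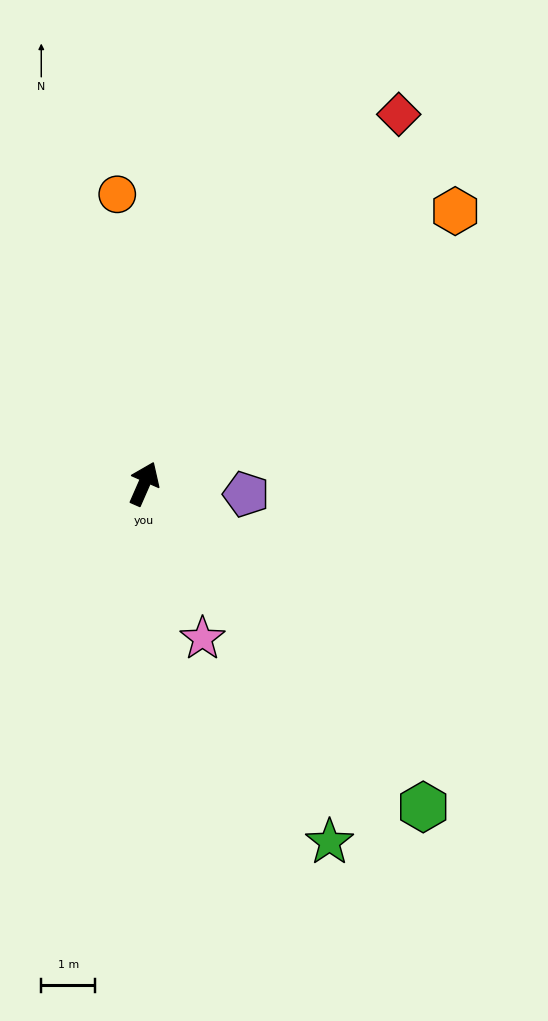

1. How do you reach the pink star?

turn right 136°, forward 3.1 m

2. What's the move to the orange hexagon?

turn right 25°, forward 7.6 m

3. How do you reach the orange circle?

turn left 29°, forward 5.4 m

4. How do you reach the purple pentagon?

turn right 72°, forward 1.9 m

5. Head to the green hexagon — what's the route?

turn right 116°, forward 7.9 m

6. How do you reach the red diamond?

turn right 11°, forward 8.3 m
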